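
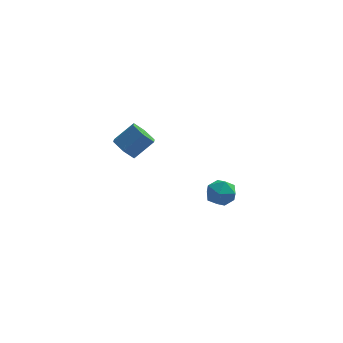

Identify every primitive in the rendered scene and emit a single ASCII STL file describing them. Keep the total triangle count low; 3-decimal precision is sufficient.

solid 
facet normal -0.716 -0.274 -0.642
outer loop
vertex 0.351 -0.6 0.603
vertex -0.042 -0.682 1.076
vertex -0.003 -0.13 0.797
endloop
endfacet
facet normal 0.402 0.591 -0.699
outer loop
vertex 0.351 -0.6 0.603
vertex -0.003 -0.13 0.797
vertex 1.095 -0.315 1.272
endloop
endfacet
facet normal 0.402 0.591 -0.699
outer loop
vertex 1.095 -0.315 1.272
vertex -0.003 -0.13 0.797
vertex 0.741 0.155 1.466
endloop
endfacet
facet normal 0.715 0.273 0.643
outer loop
vertex 1.095 -0.315 1.272
vertex 0.741 0.155 1.466
vertex 0.702 -0.398 1.744
endloop
endfacet
facet normal -0.715 -0.274 -0.643
outer loop
vertex -0.003 -0.13 0.797
vertex -0.042 -0.682 1.076
vertex -0.396 -0.212 1.269
endloop
endfacet
facet normal -0.294 0.953 -0.079
outer loop
vertex -0.003 -0.13 0.797
vertex -0.396 -0.212 1.269
vertex 0.741 0.155 1.466
endloop
endfacet
facet normal -0.294 0.953 -0.079
outer loop
vertex 0.741 0.155 1.466
vertex -0.396 -0.212 1.269
vertex 0.348 0.073 1.938
endloop
endfacet
facet normal 0.715 0.273 0.643
outer loop
vertex 0.741 0.155 1.466
vertex 0.348 0.073 1.938
vertex 0.702 -0.398 1.744
endloop
endfacet
facet normal -0.715 -0.274 -0.643
outer loop
vertex -0.396 -0.212 1.269
vertex -0.042 -0.682 1.076
vertex -0.435 -0.765 1.548
endloop
endfacet
facet normal -0.696 0.362 0.620
outer loop
vertex -0.396 -0.212 1.269
vertex -0.435 -0.765 1.548
vertex 0.348 0.073 1.938
endloop
endfacet
facet normal -0.696 0.362 0.620
outer loop
vertex 0.348 0.073 1.938
vertex -0.435 -0.765 1.548
vertex 0.309 -0.48 2.217
endloop
endfacet
facet normal 0.716 0.274 0.642
outer loop
vertex 0.348 0.073 1.938
vertex 0.309 -0.48 2.217
vertex 0.702 -0.398 1.744
endloop
endfacet
facet normal -0.715 -0.273 -0.643
outer loop
vertex -0.435 -0.765 1.548
vertex -0.042 -0.682 1.076
vertex -0.081 -1.235 1.354
endloop
endfacet
facet normal -0.402 -0.591 0.699
outer loop
vertex -0.435 -0.765 1.548
vertex -0.081 -1.235 1.354
vertex 0.309 -0.48 2.217
endloop
endfacet
facet normal -0.402 -0.591 0.699
outer loop
vertex 0.309 -0.48 2.217
vertex -0.081 -1.235 1.354
vertex 0.663 -0.95 2.023
endloop
endfacet
facet normal 0.716 0.274 0.642
outer loop
vertex 0.309 -0.48 2.217
vertex 0.663 -0.95 2.023
vertex 0.702 -0.398 1.744
endloop
endfacet
facet normal -0.715 -0.273 -0.643
outer loop
vertex -0.081 -1.235 1.354
vertex -0.042 -0.682 1.076
vertex 0.312 -1.153 0.882
endloop
endfacet
facet normal 0.294 -0.953 0.079
outer loop
vertex -0.081 -1.235 1.354
vertex 0.312 -1.153 0.882
vertex 0.663 -0.95 2.023
endloop
endfacet
facet normal 0.294 -0.953 0.079
outer loop
vertex 0.663 -0.95 2.023
vertex 0.312 -1.153 0.882
vertex 1.056 -0.868 1.551
endloop
endfacet
facet normal 0.715 0.274 0.643
outer loop
vertex 0.663 -0.95 2.023
vertex 1.056 -0.868 1.551
vertex 0.702 -0.398 1.744
endloop
endfacet
facet normal -0.716 -0.274 -0.642
outer loop
vertex 0.312 -1.153 0.882
vertex -0.042 -0.682 1.076
vertex 0.351 -0.6 0.603
endloop
endfacet
facet normal 0.696 -0.362 -0.620
outer loop
vertex 0.312 -1.153 0.882
vertex 0.351 -0.6 0.603
vertex 1.056 -0.868 1.551
endloop
endfacet
facet normal 0.696 -0.362 -0.620
outer loop
vertex 1.056 -0.868 1.551
vertex 0.351 -0.6 0.603
vertex 1.095 -0.315 1.272
endloop
endfacet
facet normal 0.715 0.274 0.643
outer loop
vertex 1.056 -0.868 1.551
vertex 1.095 -0.315 1.272
vertex 0.702 -0.398 1.744
endloop
endfacet
facet normal -0.286 0.410 0.866
outer loop
vertex 3.665 2.289 -3.185
vertex 3.245 1.736 -3.062
vertex 3.913 1.728 -2.838
endloop
endfacet
facet normal 0.381 0.602 0.701
outer loop
vertex 3.665 2.289 -3.185
vertex 3.913 1.728 -2.838
vertex 4.31 2.045 -3.326
endloop
endfacet
facet normal 0.366 0.928 0.067
outer loop
vertex 3.665 2.289 -3.185
vertex 4.31 2.045 -3.326
vertex 3.888 2.249 -3.852
endloop
endfacet
facet normal -0.312 0.937 -0.160
outer loop
vertex 3.665 2.289 -3.185
vertex 3.888 2.249 -3.852
vertex 3.23 2.058 -3.689
endloop
endfacet
facet normal -0.714 0.616 0.333
outer loop
vertex 3.665 2.289 -3.185
vertex 3.23 2.058 -3.689
vertex 3.245 1.736 -3.062
endloop
endfacet
facet normal 0.773 0.010 0.635
outer loop
vertex 4.31 2.045 -3.326
vertex 3.913 1.728 -2.838
vertex 4.29 1.342 -3.291
endloop
endfacet
facet normal -0.306 -0.304 0.902
outer loop
vertex 3.913 1.728 -2.838
vertex 3.245 1.736 -3.062
vertex 3.632 1.151 -3.128
endloop
endfacet
facet normal -0.999 0.030 0.039
outer loop
vertex 3.245 1.736 -3.062
vertex 3.23 2.058 -3.689
vertex 3.21 1.355 -3.654
endloop
endfacet
facet normal -0.348 0.551 -0.759
outer loop
vertex 3.23 2.058 -3.689
vertex 3.888 2.249 -3.852
vertex 3.607 1.672 -4.142
endloop
endfacet
facet normal 0.747 0.538 -0.391
outer loop
vertex 3.888 2.249 -3.852
vertex 4.31 2.045 -3.326
vertex 4.275 1.664 -3.918
endloop
endfacet
facet normal 0.312 -0.937 0.160
outer loop
vertex 3.855 1.111 -3.795
vertex 4.29 1.342 -3.291
vertex 3.632 1.151 -3.128
endloop
endfacet
facet normal -0.366 -0.928 -0.067
outer loop
vertex 3.855 1.111 -3.795
vertex 3.632 1.151 -3.128
vertex 3.21 1.355 -3.654
endloop
endfacet
facet normal -0.381 -0.602 -0.701
outer loop
vertex 3.855 1.111 -3.795
vertex 3.21 1.355 -3.654
vertex 3.607 1.672 -4.142
endloop
endfacet
facet normal 0.286 -0.410 -0.866
outer loop
vertex 3.855 1.111 -3.795
vertex 3.607 1.672 -4.142
vertex 4.275 1.664 -3.918
endloop
endfacet
facet normal 0.714 -0.616 -0.333
outer loop
vertex 3.855 1.111 -3.795
vertex 4.275 1.664 -3.918
vertex 4.29 1.342 -3.291
endloop
endfacet
facet normal 0.348 -0.551 0.759
outer loop
vertex 3.632 1.151 -3.128
vertex 4.29 1.342 -3.291
vertex 3.913 1.728 -2.838
endloop
endfacet
facet normal -0.747 -0.538 0.391
outer loop
vertex 3.21 1.355 -3.654
vertex 3.632 1.151 -3.128
vertex 3.245 1.736 -3.062
endloop
endfacet
facet normal -0.773 -0.010 -0.635
outer loop
vertex 3.607 1.672 -4.142
vertex 3.21 1.355 -3.654
vertex 3.23 2.058 -3.689
endloop
endfacet
facet normal 0.306 0.304 -0.902
outer loop
vertex 4.275 1.664 -3.918
vertex 3.607 1.672 -4.142
vertex 3.888 2.249 -3.852
endloop
endfacet
facet normal 0.999 -0.030 -0.039
outer loop
vertex 4.29 1.342 -3.291
vertex 4.275 1.664 -3.918
vertex 4.31 2.045 -3.326
endloop
endfacet

endsolid


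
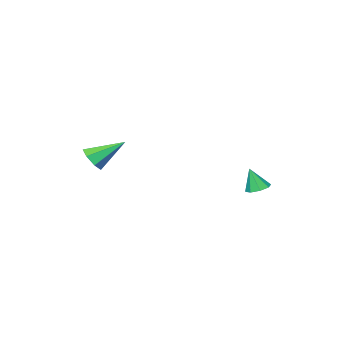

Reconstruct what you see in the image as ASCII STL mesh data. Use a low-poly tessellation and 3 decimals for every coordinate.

solid 
facet normal 0.687 -0.452 -0.569
outer loop
vertex 3.942 -3.721 2.945
vertex 3.353 -4.059 2.503
vertex 3.726 -3.349 2.389
endloop
endfacet
facet normal 0.382 0.830 0.407
outer loop
vertex 3.942 -3.721 2.945
vertex 3.726 -3.349 2.389
vertex 1.987 -3.161 3.637
endloop
endfacet
facet normal 0.686 -0.452 -0.570
outer loop
vertex 3.726 -3.349 2.389
vertex 3.353 -4.059 2.503
vertex 3.229 -3.511 1.919
endloop
endfacet
facet normal -0.076 0.965 -0.252
outer loop
vertex 3.726 -3.349 2.389
vertex 3.229 -3.511 1.919
vertex 1.987 -3.161 3.637
endloop
endfacet
facet normal 0.687 -0.452 -0.570
outer loop
vertex 3.229 -3.511 1.919
vertex 3.353 -4.059 2.503
vertex 2.826 -4.086 1.889
endloop
endfacet
facet normal -0.656 0.490 -0.574
outer loop
vertex 3.229 -3.511 1.919
vertex 2.826 -4.086 1.889
vertex 1.987 -3.161 3.637
endloop
endfacet
facet normal 0.687 -0.451 -0.570
outer loop
vertex 2.826 -4.086 1.889
vertex 3.353 -4.059 2.503
vertex 2.82 -4.641 2.321
endloop
endfacet
facet normal -0.919 -0.236 -0.316
outer loop
vertex 2.826 -4.086 1.889
vertex 2.82 -4.641 2.321
vertex 1.987 -3.161 3.637
endloop
endfacet
facet normal 0.687 -0.451 -0.570
outer loop
vertex 2.82 -4.641 2.321
vertex 3.353 -4.059 2.503
vertex 3.216 -4.757 2.89
endloop
endfacet
facet normal -0.668 -0.668 0.329
outer loop
vertex 2.82 -4.641 2.321
vertex 3.216 -4.757 2.89
vertex 1.987 -3.161 3.637
endloop
endfacet
facet normal 0.687 -0.451 -0.570
outer loop
vertex 3.216 -4.757 2.89
vertex 3.353 -4.059 2.503
vertex 3.715 -4.348 3.168
endloop
endfacet
facet normal -0.093 -0.480 0.872
outer loop
vertex 3.216 -4.757 2.89
vertex 3.715 -4.348 3.168
vertex 1.987 -3.161 3.637
endloop
endfacet
facet normal 0.687 -0.451 -0.570
outer loop
vertex 3.715 -4.348 3.168
vertex 3.353 -4.059 2.503
vertex 3.942 -3.721 2.945
endloop
endfacet
facet normal 0.375 0.187 0.908
outer loop
vertex 3.715 -4.348 3.168
vertex 3.942 -3.721 2.945
vertex 1.987 -3.161 3.637
endloop
endfacet
facet normal -0.199 0.272 -0.942
outer loop
vertex -3.197 -0.056 -0.084
vertex -3.768 0.267 0.13
vertex -3.108 0.449 0.043
endloop
endfacet
facet normal 0.960 -0.214 0.180
outer loop
vertex -3.197 -0.056 -0.084
vertex -3.108 0.449 0.043
vertex -3.492 -0.107 1.43
endloop
endfacet
facet normal -0.199 0.272 -0.941
outer loop
vertex -3.108 0.449 0.043
vertex -3.768 0.267 0.13
vertex -3.405 0.847 0.221
endloop
endfacet
facet normal 0.812 0.428 0.397
outer loop
vertex -3.108 0.449 0.043
vertex -3.405 0.847 0.221
vertex -3.492 -0.107 1.43
endloop
endfacet
facet normal -0.199 0.272 -0.941
outer loop
vertex -3.405 0.847 0.221
vertex -3.768 0.267 0.13
vertex -3.915 0.906 0.346
endloop
endfacet
facet normal 0.237 0.754 0.612
outer loop
vertex -3.405 0.847 0.221
vertex -3.915 0.906 0.346
vertex -3.492 -0.107 1.43
endloop
endfacet
facet normal -0.200 0.272 -0.941
outer loop
vertex -3.915 0.906 0.346
vertex -3.768 0.267 0.13
vertex -4.338 0.591 0.345
endloop
endfacet
facet normal -0.427 0.571 0.701
outer loop
vertex -3.915 0.906 0.346
vertex -4.338 0.591 0.345
vertex -3.492 -0.107 1.43
endloop
endfacet
facet normal -0.200 0.272 -0.941
outer loop
vertex -4.338 0.591 0.345
vertex -3.768 0.267 0.13
vertex -4.428 0.086 0.218
endloop
endfacet
facet normal -0.792 -0.012 0.610
outer loop
vertex -4.338 0.591 0.345
vertex -4.428 0.086 0.218
vertex -3.492 -0.107 1.43
endloop
endfacet
facet normal -0.200 0.271 -0.942
outer loop
vertex -4.428 0.086 0.218
vertex -3.768 0.267 0.13
vertex -4.131 -0.313 0.04
endloop
endfacet
facet normal -0.645 -0.655 0.393
outer loop
vertex -4.428 0.086 0.218
vertex -4.131 -0.313 0.04
vertex -3.492 -0.107 1.43
endloop
endfacet
facet normal -0.199 0.271 -0.942
outer loop
vertex -4.131 -0.313 0.04
vertex -3.768 0.267 0.13
vertex -3.621 -0.372 -0.085
endloop
endfacet
facet normal -0.070 -0.982 0.178
outer loop
vertex -4.131 -0.313 0.04
vertex -3.621 -0.372 -0.085
vertex -3.492 -0.107 1.43
endloop
endfacet
facet normal -0.200 0.271 -0.942
outer loop
vertex -3.621 -0.372 -0.085
vertex -3.768 0.267 0.13
vertex -3.197 -0.056 -0.084
endloop
endfacet
facet normal 0.595 -0.799 0.089
outer loop
vertex -3.621 -0.372 -0.085
vertex -3.197 -0.056 -0.084
vertex -3.492 -0.107 1.43
endloop
endfacet

endsolid


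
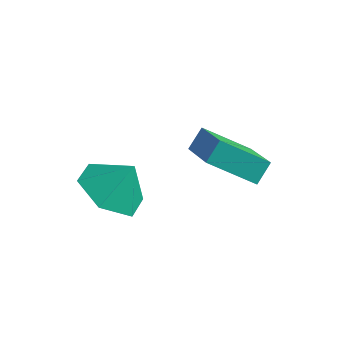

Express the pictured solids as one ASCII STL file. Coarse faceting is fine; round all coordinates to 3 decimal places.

solid 
facet normal -0.422 -0.368 -0.828
outer loop
vertex 0.802 -0.361 -1.887
vertex -0.177 0.015 -1.555
vertex 0.476 0.651 -2.171
endloop
endfacet
facet normal 0.935 0.334 0.118
outer loop
vertex 0.802 -0.361 -1.887
vertex 0.476 0.651 -2.171
vertex 0.337 0.465 -0.545
endloop
endfacet
facet normal -0.422 -0.368 -0.828
outer loop
vertex 0.476 0.651 -2.171
vertex -0.177 0.015 -1.555
vertex -0.503 1.027 -1.839
endloop
endfacet
facet normal 0.395 0.908 0.138
outer loop
vertex 0.476 0.651 -2.171
vertex -0.503 1.027 -1.839
vertex 0.337 0.465 -0.545
endloop
endfacet
facet normal -0.422 -0.368 -0.828
outer loop
vertex -0.503 1.027 -1.839
vertex -0.177 0.015 -1.555
vertex -1.156 0.392 -1.224
endloop
endfacet
facet normal -0.280 0.801 0.530
outer loop
vertex -0.503 1.027 -1.839
vertex -1.156 0.392 -1.224
vertex 0.337 0.465 -0.545
endloop
endfacet
facet normal -0.422 -0.368 -0.829
outer loop
vertex -1.156 0.392 -1.224
vertex -0.177 0.015 -1.555
vertex -0.831 -0.62 -0.94
endloop
endfacet
facet normal -0.416 0.119 0.902
outer loop
vertex -1.156 0.392 -1.224
vertex -0.831 -0.62 -0.94
vertex 0.337 0.465 -0.545
endloop
endfacet
facet normal -0.422 -0.368 -0.829
outer loop
vertex -0.831 -0.62 -0.94
vertex -0.177 0.015 -1.555
vertex 0.148 -0.996 -1.271
endloop
endfacet
facet normal 0.124 -0.454 0.882
outer loop
vertex -0.831 -0.62 -0.94
vertex 0.148 -0.996 -1.271
vertex 0.337 0.465 -0.545
endloop
endfacet
facet normal -0.422 -0.368 -0.828
outer loop
vertex 0.148 -0.996 -1.271
vertex -0.177 0.015 -1.555
vertex 0.802 -0.361 -1.887
endloop
endfacet
facet normal 0.799 -0.347 0.491
outer loop
vertex 0.148 -0.996 -1.271
vertex 0.802 -0.361 -1.887
vertex 0.337 0.465 -0.545
endloop
endfacet
facet normal -0.648 0.558 -0.518
outer loop
vertex 0.848 2.399 -1.122
vertex 0.92 2.984 -0.582
vertex 2.096 3.045 -1.988
endloop
endfacet
facet normal -0.090 -0.732 -0.676
outer loop
vertex 3.36 1.956 -0.978
vertex 0.848 2.399 -1.122
vertex 2.096 3.045 -1.988
endloop
endfacet
facet normal -0.648 0.559 -0.518
outer loop
vertex 2.096 3.045 -1.988
vertex 0.92 2.984 -0.582
vertex 2.168 3.63 -1.447
endloop
endfacet
facet normal 0.756 0.392 -0.524
outer loop
vertex 2.168 3.63 -1.447
vertex 3.36 1.956 -0.978
vertex 2.096 3.045 -1.988
endloop
endfacet
facet normal -0.756 -0.391 0.525
outer loop
vertex 0.848 2.399 -1.122
vertex 2.184 1.895 0.428
vertex 0.92 2.984 -0.582
endloop
endfacet
facet normal -0.090 -0.731 -0.676
outer loop
vertex 2.112 1.31 -0.113
vertex 0.848 2.399 -1.122
vertex 3.36 1.956 -0.978
endloop
endfacet
facet normal -0.756 -0.392 0.524
outer loop
vertex 2.112 1.31 -0.113
vertex 2.184 1.895 0.428
vertex 0.848 2.399 -1.122
endloop
endfacet
facet normal 0.090 0.731 0.676
outer loop
vertex 0.92 2.984 -0.582
vertex 2.184 1.895 0.428
vertex 2.168 3.63 -1.447
endloop
endfacet
facet normal 0.756 0.391 -0.525
outer loop
vertex 3.432 2.541 -0.438
vertex 3.36 1.956 -0.978
vertex 2.168 3.63 -1.447
endloop
endfacet
facet normal 0.090 0.731 0.676
outer loop
vertex 2.168 3.63 -1.447
vertex 2.184 1.895 0.428
vertex 3.432 2.541 -0.438
endloop
endfacet
facet normal 0.648 -0.558 0.518
outer loop
vertex 3.432 2.541 -0.438
vertex 2.112 1.31 -0.113
vertex 3.36 1.956 -0.978
endloop
endfacet
facet normal 0.648 -0.558 0.518
outer loop
vertex 2.184 1.895 0.428
vertex 2.112 1.31 -0.113
vertex 3.432 2.541 -0.438
endloop
endfacet

endsolid


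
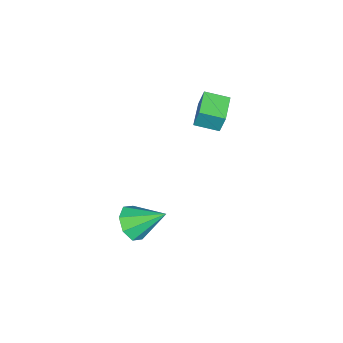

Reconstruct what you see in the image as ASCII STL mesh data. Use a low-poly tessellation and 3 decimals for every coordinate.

solid 
facet normal 0.164 -0.787 -0.595
outer loop
vertex 4.048 -2.727 -4.404
vertex 3.116 -3.166 -4.08
vertex 3.41 -2.501 -4.878
endloop
endfacet
facet normal 0.488 0.833 -0.260
outer loop
vertex 4.048 -2.727 -4.404
vertex 3.41 -2.501 -4.878
vertex 2.764 -1.474 -2.8
endloop
endfacet
facet normal 0.163 -0.787 -0.595
outer loop
vertex 3.41 -2.501 -4.878
vertex 3.116 -3.166 -4.08
vertex 2.599 -2.664 -4.885
endloop
endfacet
facet normal -0.169 0.862 -0.478
outer loop
vertex 3.41 -2.501 -4.878
vertex 2.599 -2.664 -4.885
vertex 2.764 -1.474 -2.8
endloop
endfacet
facet normal 0.163 -0.787 -0.595
outer loop
vertex 2.599 -2.664 -4.885
vertex 3.116 -3.166 -4.08
vertex 2.091 -3.121 -4.42
endloop
endfacet
facet normal -0.769 0.580 -0.270
outer loop
vertex 2.599 -2.664 -4.885
vertex 2.091 -3.121 -4.42
vertex 2.764 -1.474 -2.8
endloop
endfacet
facet normal 0.163 -0.787 -0.595
outer loop
vertex 2.091 -3.121 -4.42
vertex 3.116 -3.166 -4.08
vertex 2.184 -3.605 -3.755
endloop
endfacet
facet normal -0.958 0.151 0.244
outer loop
vertex 2.091 -3.121 -4.42
vertex 2.184 -3.605 -3.755
vertex 2.764 -1.474 -2.8
endloop
endfacet
facet normal 0.163 -0.787 -0.595
outer loop
vertex 2.184 -3.605 -3.755
vertex 3.116 -3.166 -4.08
vertex 2.822 -3.831 -3.281
endloop
endfacet
facet normal -0.626 -0.171 0.761
outer loop
vertex 2.184 -3.605 -3.755
vertex 2.822 -3.831 -3.281
vertex 2.764 -1.474 -2.8
endloop
endfacet
facet normal 0.163 -0.787 -0.595
outer loop
vertex 2.822 -3.831 -3.281
vertex 3.116 -3.166 -4.08
vertex 3.632 -3.668 -3.275
endloop
endfacet
facet normal 0.033 -0.199 0.979
outer loop
vertex 2.822 -3.831 -3.281
vertex 3.632 -3.668 -3.275
vertex 2.764 -1.474 -2.8
endloop
endfacet
facet normal 0.164 -0.786 -0.596
outer loop
vertex 3.632 -3.668 -3.275
vertex 3.116 -3.166 -4.08
vertex 4.14 -3.21 -3.74
endloop
endfacet
facet normal 0.631 0.083 0.771
outer loop
vertex 3.632 -3.668 -3.275
vertex 4.14 -3.21 -3.74
vertex 2.764 -1.474 -2.8
endloop
endfacet
facet normal 0.164 -0.787 -0.595
outer loop
vertex 4.14 -3.21 -3.74
vertex 3.116 -3.166 -4.08
vertex 4.048 -2.727 -4.404
endloop
endfacet
facet normal 0.820 0.511 0.258
outer loop
vertex 4.14 -3.21 -3.74
vertex 4.048 -2.727 -4.404
vertex 2.764 -1.474 -2.8
endloop
endfacet
facet normal -0.956 -0.261 0.134
outer loop
vertex -3.883 -2.437 0.814
vertex -4.284 -1.138 0.478
vertex -3.966 -2.799 -0.484
endloop
endfacet
facet normal 0.286 -0.927 0.240
outer loop
vertex -2.436 -2.382 -0.698
vertex -3.883 -2.437 0.814
vertex -3.966 -2.799 -0.484
endloop
endfacet
facet normal -0.956 -0.261 0.134
outer loop
vertex -3.966 -2.799 -0.484
vertex -4.284 -1.138 0.478
vertex -4.367 -1.5 -0.82
endloop
endfacet
facet normal -0.062 -0.268 -0.962
outer loop
vertex -4.367 -1.5 -0.82
vertex -2.436 -2.382 -0.698
vertex -3.966 -2.799 -0.484
endloop
endfacet
facet normal 0.062 0.268 0.962
outer loop
vertex -3.883 -2.437 0.814
vertex -2.754 -0.721 0.264
vertex -4.284 -1.138 0.478
endloop
endfacet
facet normal 0.286 -0.927 0.240
outer loop
vertex -2.353 -2.02 0.6
vertex -3.883 -2.437 0.814
vertex -2.436 -2.382 -0.698
endloop
endfacet
facet normal 0.062 0.268 0.962
outer loop
vertex -2.353 -2.02 0.6
vertex -2.754 -0.721 0.264
vertex -3.883 -2.437 0.814
endloop
endfacet
facet normal -0.286 0.927 -0.240
outer loop
vertex -4.284 -1.138 0.478
vertex -2.754 -0.721 0.264
vertex -4.367 -1.5 -0.82
endloop
endfacet
facet normal -0.062 -0.268 -0.962
outer loop
vertex -2.837 -1.083 -1.034
vertex -2.436 -2.382 -0.698
vertex -4.367 -1.5 -0.82
endloop
endfacet
facet normal -0.286 0.927 -0.240
outer loop
vertex -4.367 -1.5 -0.82
vertex -2.754 -0.721 0.264
vertex -2.837 -1.083 -1.034
endloop
endfacet
facet normal 0.956 0.261 -0.134
outer loop
vertex -2.837 -1.083 -1.034
vertex -2.353 -2.02 0.6
vertex -2.436 -2.382 -0.698
endloop
endfacet
facet normal 0.956 0.261 -0.134
outer loop
vertex -2.754 -0.721 0.264
vertex -2.353 -2.02 0.6
vertex -2.837 -1.083 -1.034
endloop
endfacet

endsolid


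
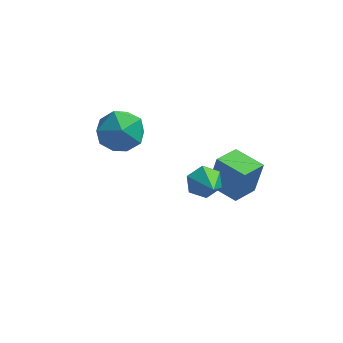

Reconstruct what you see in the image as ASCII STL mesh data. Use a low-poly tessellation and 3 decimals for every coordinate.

solid 
facet normal -0.370 0.785 -0.497
outer loop
vertex 2.197 1.781 1.505
vertex 1.621 1.292 1.162
vertex 1.466 1.675 1.882
endloop
endfacet
facet normal 0.421 0.223 0.879
outer loop
vertex 2.197 1.781 1.505
vertex 1.466 1.675 1.882
vertex 2.199 0.068 1.938
endloop
endfacet
facet normal -0.370 0.785 -0.497
outer loop
vertex 1.466 1.675 1.882
vertex 1.621 1.292 1.162
vertex 0.889 1.186 1.539
endloop
endfacet
facet normal -0.406 -0.154 0.901
outer loop
vertex 1.466 1.675 1.882
vertex 0.889 1.186 1.539
vertex 2.199 0.068 1.938
endloop
endfacet
facet normal -0.370 0.785 -0.498
outer loop
vertex 0.889 1.186 1.539
vertex 1.621 1.292 1.162
vertex 1.045 0.803 0.819
endloop
endfacet
facet normal -0.671 -0.705 0.229
outer loop
vertex 0.889 1.186 1.539
vertex 1.045 0.803 0.819
vertex 2.199 0.068 1.938
endloop
endfacet
facet normal -0.370 0.785 -0.498
outer loop
vertex 1.045 0.803 0.819
vertex 1.621 1.292 1.162
vertex 1.777 0.909 0.442
endloop
endfacet
facet normal -0.111 -0.879 -0.463
outer loop
vertex 1.045 0.803 0.819
vertex 1.777 0.909 0.442
vertex 2.199 0.068 1.938
endloop
endfacet
facet normal -0.370 0.785 -0.498
outer loop
vertex 1.777 0.909 0.442
vertex 1.621 1.292 1.162
vertex 2.353 1.398 0.785
endloop
endfacet
facet normal 0.716 -0.503 -0.485
outer loop
vertex 1.777 0.909 0.442
vertex 2.353 1.398 0.785
vertex 2.199 0.068 1.938
endloop
endfacet
facet normal -0.370 0.785 -0.498
outer loop
vertex 2.353 1.398 0.785
vertex 1.621 1.292 1.162
vertex 2.197 1.781 1.505
endloop
endfacet
facet normal 0.981 0.048 0.187
outer loop
vertex 2.353 1.398 0.785
vertex 2.197 1.781 1.505
vertex 2.199 0.068 1.938
endloop
endfacet
facet normal -0.447 0.712 0.541
outer loop
vertex -2.275 4.356 2.478
vertex -3.374 3.812 2.286
vertex -2.688 3.495 3.27
endloop
endfacet
facet normal 0.221 0.601 0.768
outer loop
vertex -2.275 4.356 2.478
vertex -2.688 3.495 3.27
vertex -1.497 3.499 2.924
endloop
endfacet
facet normal 0.662 0.716 0.220
outer loop
vertex -2.275 4.356 2.478
vertex -1.497 3.499 2.924
vertex -1.446 3.82 1.727
endloop
endfacet
facet normal 0.268 0.899 -0.346
outer loop
vertex -2.275 4.356 2.478
vertex -1.446 3.82 1.727
vertex -2.606 4.014 1.332
endloop
endfacet
facet normal -0.418 0.896 -0.147
outer loop
vertex -2.275 4.356 2.478
vertex -2.606 4.014 1.332
vertex -3.374 3.812 2.286
endloop
endfacet
facet normal 0.278 -0.085 0.957
outer loop
vertex -1.497 3.499 2.924
vertex -2.688 3.495 3.27
vertex -2.114 2.426 3.008
endloop
endfacet
facet normal -0.802 0.094 0.590
outer loop
vertex -2.688 3.495 3.27
vertex -3.374 3.812 2.286
vertex -3.274 2.62 2.613
endloop
endfacet
facet normal -0.755 0.393 -0.525
outer loop
vertex -3.374 3.812 2.286
vertex -2.606 4.014 1.332
vertex -3.223 2.941 1.416
endloop
endfacet
facet normal 0.355 0.398 -0.846
outer loop
vertex -2.606 4.014 1.332
vertex -1.446 3.82 1.727
vertex -2.032 2.945 1.07
endloop
endfacet
facet normal 0.992 0.102 0.070
outer loop
vertex -1.446 3.82 1.727
vertex -1.497 3.499 2.924
vertex -1.346 2.628 2.054
endloop
endfacet
facet normal -0.268 -0.899 0.346
outer loop
vertex -2.445 2.084 1.862
vertex -2.114 2.426 3.008
vertex -3.274 2.62 2.613
endloop
endfacet
facet normal -0.662 -0.716 -0.220
outer loop
vertex -2.445 2.084 1.862
vertex -3.274 2.62 2.613
vertex -3.223 2.941 1.416
endloop
endfacet
facet normal -0.221 -0.601 -0.768
outer loop
vertex -2.445 2.084 1.862
vertex -3.223 2.941 1.416
vertex -2.032 2.945 1.07
endloop
endfacet
facet normal 0.447 -0.712 -0.541
outer loop
vertex -2.445 2.084 1.862
vertex -2.032 2.945 1.07
vertex -1.346 2.628 2.054
endloop
endfacet
facet normal 0.418 -0.896 0.147
outer loop
vertex -2.445 2.084 1.862
vertex -1.346 2.628 2.054
vertex -2.114 2.426 3.008
endloop
endfacet
facet normal -0.355 -0.398 0.846
outer loop
vertex -3.274 2.62 2.613
vertex -2.114 2.426 3.008
vertex -2.688 3.495 3.27
endloop
endfacet
facet normal -0.992 -0.102 -0.070
outer loop
vertex -3.223 2.941 1.416
vertex -3.274 2.62 2.613
vertex -3.374 3.812 2.286
endloop
endfacet
facet normal -0.278 0.085 -0.957
outer loop
vertex -2.032 2.945 1.07
vertex -3.223 2.941 1.416
vertex -2.606 4.014 1.332
endloop
endfacet
facet normal 0.802 -0.094 -0.590
outer loop
vertex -1.346 2.628 2.054
vertex -2.032 2.945 1.07
vertex -1.446 3.82 1.727
endloop
endfacet
facet normal 0.755 -0.393 0.525
outer loop
vertex -2.114 2.426 3.008
vertex -1.346 2.628 2.054
vertex -1.497 3.499 2.924
endloop
endfacet
facet normal -0.859 0.503 0.090
outer loop
vertex 1.792 3.58 0.534
vertex 2.458 4.777 0.201
vertex 1.461 3.308 -1.1
endloop
endfacet
facet normal -0.472 -0.849 0.237
outer loop
vertex 2.802 2.523 -1.241
vertex 1.792 3.58 0.534
vertex 1.461 3.308 -1.1
endloop
endfacet
facet normal -0.859 0.504 0.090
outer loop
vertex 1.461 3.308 -1.1
vertex 2.458 4.777 0.201
vertex 2.128 4.505 -1.434
endloop
endfacet
facet normal -0.196 -0.161 -0.967
outer loop
vertex 2.128 4.505 -1.434
vertex 2.802 2.523 -1.241
vertex 1.461 3.308 -1.1
endloop
endfacet
facet normal 0.196 0.160 0.967
outer loop
vertex 1.792 3.58 0.534
vertex 3.799 3.992 0.06
vertex 2.458 4.777 0.201
endloop
endfacet
facet normal -0.473 -0.849 0.237
outer loop
vertex 3.132 2.795 0.394
vertex 1.792 3.58 0.534
vertex 2.802 2.523 -1.241
endloop
endfacet
facet normal 0.195 0.161 0.967
outer loop
vertex 3.132 2.795 0.394
vertex 3.799 3.992 0.06
vertex 1.792 3.58 0.534
endloop
endfacet
facet normal 0.472 0.849 -0.237
outer loop
vertex 2.458 4.777 0.201
vertex 3.799 3.992 0.06
vertex 2.128 4.505 -1.434
endloop
endfacet
facet normal -0.195 -0.161 -0.968
outer loop
vertex 3.468 3.72 -1.574
vertex 2.802 2.523 -1.241
vertex 2.128 4.505 -1.434
endloop
endfacet
facet normal 0.473 0.849 -0.237
outer loop
vertex 2.128 4.505 -1.434
vertex 3.799 3.992 0.06
vertex 3.468 3.72 -1.574
endloop
endfacet
facet normal 0.860 -0.503 -0.090
outer loop
vertex 3.468 3.72 -1.574
vertex 3.132 2.795 0.394
vertex 2.802 2.523 -1.241
endloop
endfacet
facet normal 0.859 -0.504 -0.090
outer loop
vertex 3.799 3.992 0.06
vertex 3.132 2.795 0.394
vertex 3.468 3.72 -1.574
endloop
endfacet

endsolid


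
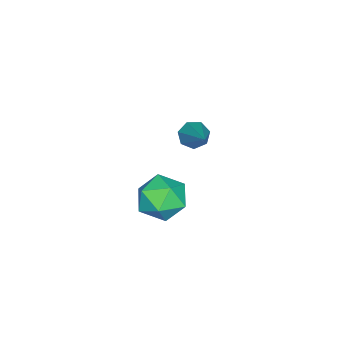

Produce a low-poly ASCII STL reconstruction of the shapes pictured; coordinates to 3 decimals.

solid 
facet normal 0.499 0.748 0.438
outer loop
vertex -0.951 -0.206 -0.603
vertex -0.889 -0.793 0.33
vertex -0.093 -0.879 -0.43
endloop
endfacet
facet normal 0.628 0.733 -0.263
outer loop
vertex -0.951 -0.206 -0.603
vertex -0.093 -0.879 -0.43
vertex -0.565 -0.832 -1.426
endloop
endfacet
facet normal 0.005 0.797 -0.604
outer loop
vertex -0.951 -0.206 -0.603
vertex -0.565 -0.832 -1.426
vertex -1.654 -0.717 -1.283
endloop
endfacet
facet normal -0.511 0.852 -0.112
outer loop
vertex -0.951 -0.206 -0.603
vertex -1.654 -0.717 -1.283
vertex -1.854 -0.694 -0.197
endloop
endfacet
facet normal -0.206 0.822 0.531
outer loop
vertex -0.951 -0.206 -0.603
vertex -1.854 -0.694 -0.197
vertex -0.889 -0.793 0.33
endloop
endfacet
facet normal 0.901 0.093 -0.423
outer loop
vertex -0.565 -0.832 -1.426
vertex -0.093 -0.879 -0.43
vertex -0.266 -1.806 -1.003
endloop
endfacet
facet normal 0.692 0.118 0.712
outer loop
vertex -0.093 -0.879 -0.43
vertex -0.889 -0.793 0.33
vertex -0.466 -1.783 0.083
endloop
endfacet
facet normal -0.447 0.237 0.863
outer loop
vertex -0.889 -0.793 0.33
vertex -1.854 -0.694 -0.197
vertex -1.555 -1.668 0.226
endloop
endfacet
facet normal -0.941 0.287 -0.179
outer loop
vertex -1.854 -0.694 -0.197
vertex -1.654 -0.717 -1.283
vertex -2.027 -1.621 -0.77
endloop
endfacet
facet normal -0.107 0.197 -0.974
outer loop
vertex -1.654 -0.717 -1.283
vertex -0.565 -0.832 -1.426
vertex -1.231 -1.707 -1.53
endloop
endfacet
facet normal 0.511 -0.852 0.112
outer loop
vertex -1.169 -2.294 -0.597
vertex -0.266 -1.806 -1.003
vertex -0.466 -1.783 0.083
endloop
endfacet
facet normal -0.005 -0.797 0.604
outer loop
vertex -1.169 -2.294 -0.597
vertex -0.466 -1.783 0.083
vertex -1.555 -1.668 0.226
endloop
endfacet
facet normal -0.628 -0.733 0.263
outer loop
vertex -1.169 -2.294 -0.597
vertex -1.555 -1.668 0.226
vertex -2.027 -1.621 -0.77
endloop
endfacet
facet normal -0.499 -0.748 -0.438
outer loop
vertex -1.169 -2.294 -0.597
vertex -2.027 -1.621 -0.77
vertex -1.231 -1.707 -1.53
endloop
endfacet
facet normal 0.206 -0.822 -0.531
outer loop
vertex -1.169 -2.294 -0.597
vertex -1.231 -1.707 -1.53
vertex -0.266 -1.806 -1.003
endloop
endfacet
facet normal 0.941 -0.287 0.179
outer loop
vertex -0.466 -1.783 0.083
vertex -0.266 -1.806 -1.003
vertex -0.093 -0.879 -0.43
endloop
endfacet
facet normal 0.107 -0.197 0.974
outer loop
vertex -1.555 -1.668 0.226
vertex -0.466 -1.783 0.083
vertex -0.889 -0.793 0.33
endloop
endfacet
facet normal -0.901 -0.093 0.423
outer loop
vertex -2.027 -1.621 -0.77
vertex -1.555 -1.668 0.226
vertex -1.854 -0.694 -0.197
endloop
endfacet
facet normal -0.692 -0.118 -0.712
outer loop
vertex -1.231 -1.707 -1.53
vertex -2.027 -1.621 -0.77
vertex -1.654 -0.717 -1.283
endloop
endfacet
facet normal 0.447 -0.237 -0.863
outer loop
vertex -0.266 -1.806 -1.003
vertex -1.231 -1.707 -1.53
vertex -0.565 -0.832 -1.426
endloop
endfacet
facet normal -0.627 -0.517 -0.583
outer loop
vertex -1.058 0.068 2.876
vertex -1.382 -0.093 3.367
vertex -1.452 0.396 3.009
endloop
endfacet
facet normal 0.379 0.701 -0.604
outer loop
vertex -1.058 0.068 2.876
vertex -1.452 0.396 3.009
vertex -0.038 1.013 4.613
endloop
endfacet
facet normal -0.627 -0.517 -0.583
outer loop
vertex -1.452 0.396 3.009
vertex -1.382 -0.093 3.367
vertex -1.793 0.355 3.412
endloop
endfacet
facet normal -0.269 0.954 -0.130
outer loop
vertex -1.452 0.396 3.009
vertex -1.793 0.355 3.412
vertex -0.038 1.013 4.613
endloop
endfacet
facet normal -0.627 -0.517 -0.582
outer loop
vertex -1.793 0.355 3.412
vertex -1.382 -0.093 3.367
vertex -1.824 -0.023 3.781
endloop
endfacet
facet normal -0.596 0.586 0.550
outer loop
vertex -1.793 0.355 3.412
vertex -1.824 -0.023 3.781
vertex -0.038 1.013 4.613
endloop
endfacet
facet normal -0.627 -0.518 -0.582
outer loop
vertex -1.824 -0.023 3.781
vertex -1.382 -0.093 3.367
vertex -1.522 -0.454 3.839
endloop
endfacet
facet normal -0.358 -0.126 0.925
outer loop
vertex -1.824 -0.023 3.781
vertex -1.522 -0.454 3.839
vertex -0.038 1.013 4.613
endloop
endfacet
facet normal -0.627 -0.518 -0.582
outer loop
vertex -1.522 -0.454 3.839
vertex -1.382 -0.093 3.367
vertex -1.114 -0.613 3.541
endloop
endfacet
facet normal 0.268 -0.648 0.713
outer loop
vertex -1.522 -0.454 3.839
vertex -1.114 -0.613 3.541
vertex -0.038 1.013 4.613
endloop
endfacet
facet normal -0.627 -0.518 -0.581
outer loop
vertex -1.114 -0.613 3.541
vertex -1.382 -0.093 3.367
vertex -0.908 -0.381 3.112
endloop
endfacet
facet normal 0.809 -0.583 0.073
outer loop
vertex -1.114 -0.613 3.541
vertex -0.908 -0.381 3.112
vertex -0.038 1.013 4.613
endloop
endfacet
facet normal -0.627 -0.516 -0.583
outer loop
vertex -0.908 -0.381 3.112
vertex -1.382 -0.093 3.367
vertex -1.058 0.068 2.876
endloop
endfacet
facet normal 0.858 0.017 -0.513
outer loop
vertex -0.908 -0.381 3.112
vertex -1.058 0.068 2.876
vertex -0.038 1.013 4.613
endloop
endfacet

endsolid


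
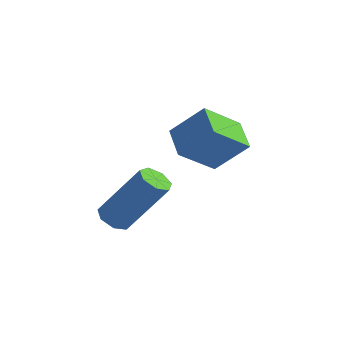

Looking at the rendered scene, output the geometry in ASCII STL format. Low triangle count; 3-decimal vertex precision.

solid 
facet normal -0.465 -0.353 -0.812
outer loop
vertex -3.527 0.195 -1.068
vertex -3.931 0.509 -0.973
vertex -3.506 0.604 -1.258
endloop
endfacet
facet normal 0.884 -0.234 -0.405
outer loop
vertex -3.527 0.195 -1.068
vertex -3.506 0.604 -1.258
vertex -2.605 0.897 0.538
endloop
endfacet
facet normal 0.884 -0.232 -0.406
outer loop
vertex -2.605 0.897 0.538
vertex -3.506 0.604 -1.258
vertex -2.585 1.305 0.348
endloop
endfacet
facet normal 0.466 0.355 0.811
outer loop
vertex -2.605 0.897 0.538
vertex -2.585 1.305 0.348
vertex -3.009 1.211 0.633
endloop
endfacet
facet normal -0.465 -0.355 -0.811
outer loop
vertex -3.506 0.604 -1.258
vertex -3.931 0.509 -0.973
vertex -3.805 0.941 -1.234
endloop
endfacet
facet normal 0.587 0.562 -0.582
outer loop
vertex -3.506 0.604 -1.258
vertex -3.805 0.941 -1.234
vertex -2.585 1.305 0.348
endloop
endfacet
facet normal 0.589 0.560 -0.583
outer loop
vertex -2.585 1.305 0.348
vertex -3.805 0.941 -1.234
vertex -2.883 1.643 0.372
endloop
endfacet
facet normal 0.467 0.354 0.811
outer loop
vertex -2.585 1.305 0.348
vertex -2.883 1.643 0.372
vertex -3.009 1.211 0.633
endloop
endfacet
facet normal -0.466 -0.354 -0.811
outer loop
vertex -3.805 0.941 -1.234
vertex -3.931 0.509 -0.973
vertex -4.199 0.953 -1.013
endloop
endfacet
facet normal -0.152 0.935 -0.321
outer loop
vertex -3.805 0.941 -1.234
vertex -4.199 0.953 -1.013
vertex -2.883 1.643 0.372
endloop
endfacet
facet normal -0.152 0.935 -0.321
outer loop
vertex -2.883 1.643 0.372
vertex -4.199 0.953 -1.013
vertex -3.277 1.655 0.593
endloop
endfacet
facet normal 0.466 0.354 0.811
outer loop
vertex -2.883 1.643 0.372
vertex -3.277 1.655 0.593
vertex -3.009 1.211 0.633
endloop
endfacet
facet normal -0.466 -0.354 -0.811
outer loop
vertex -4.199 0.953 -1.013
vertex -3.931 0.509 -0.973
vertex -4.391 0.631 -0.762
endloop
endfacet
facet normal -0.776 0.604 0.181
outer loop
vertex -4.199 0.953 -1.013
vertex -4.391 0.631 -0.762
vertex -3.277 1.655 0.593
endloop
endfacet
facet normal -0.776 0.603 0.182
outer loop
vertex -3.277 1.655 0.593
vertex -4.391 0.631 -0.762
vertex -3.469 1.332 0.844
endloop
endfacet
facet normal 0.465 0.354 0.811
outer loop
vertex -3.277 1.655 0.593
vertex -3.469 1.332 0.844
vertex -3.009 1.211 0.633
endloop
endfacet
facet normal -0.466 -0.355 -0.811
outer loop
vertex -4.391 0.631 -0.762
vertex -3.931 0.509 -0.973
vertex -4.236 0.217 -0.67
endloop
endfacet
facet normal -0.816 -0.184 0.548
outer loop
vertex -4.391 0.631 -0.762
vertex -4.236 0.217 -0.67
vertex -3.469 1.332 0.844
endloop
endfacet
facet normal -0.816 -0.184 0.548
outer loop
vertex -3.469 1.332 0.844
vertex -4.236 0.217 -0.67
vertex -3.314 0.918 0.936
endloop
endfacet
facet normal 0.465 0.354 0.811
outer loop
vertex -3.469 1.332 0.844
vertex -3.314 0.918 0.936
vertex -3.009 1.211 0.633
endloop
endfacet
facet normal -0.466 -0.354 -0.811
outer loop
vertex -4.236 0.217 -0.67
vertex -3.931 0.509 -0.973
vertex -3.852 0.023 -0.806
endloop
endfacet
facet normal -0.242 -0.831 0.501
outer loop
vertex -4.236 0.217 -0.67
vertex -3.852 0.023 -0.806
vertex -3.314 0.918 0.936
endloop
endfacet
facet normal -0.240 -0.831 0.501
outer loop
vertex -3.314 0.918 0.936
vertex -3.852 0.023 -0.806
vertex -2.93 0.725 0.8
endloop
endfacet
facet normal 0.465 0.354 0.811
outer loop
vertex -3.314 0.918 0.936
vertex -2.93 0.725 0.8
vertex -3.009 1.211 0.633
endloop
endfacet
facet normal -0.466 -0.354 -0.811
outer loop
vertex -3.852 0.023 -0.806
vertex -3.931 0.509 -0.973
vertex -3.527 0.195 -1.068
endloop
endfacet
facet normal 0.515 -0.854 0.078
outer loop
vertex -3.852 0.023 -0.806
vertex -3.527 0.195 -1.068
vertex -2.93 0.725 0.8
endloop
endfacet
facet normal 0.515 -0.854 0.078
outer loop
vertex -2.93 0.725 0.8
vertex -3.527 0.195 -1.068
vertex -2.605 0.897 0.538
endloop
endfacet
facet normal 0.466 0.354 0.811
outer loop
vertex -2.93 0.725 0.8
vertex -2.605 0.897 0.538
vertex -3.009 1.211 0.633
endloop
endfacet
facet normal -0.562 -0.436 -0.703
outer loop
vertex -3.408 2.304 1.056
vertex -4.31 2.752 1.499
vertex -3.248 3.46 0.212
endloop
endfacet
facet normal 0.820 -0.407 -0.402
outer loop
vertex -2.49 4.048 1.161
vertex -3.408 2.304 1.056
vertex -3.248 3.46 0.212
endloop
endfacet
facet normal -0.562 -0.436 -0.703
outer loop
vertex -3.248 3.46 0.212
vertex -4.31 2.752 1.499
vertex -4.15 3.908 0.655
endloop
endfacet
facet normal 0.111 0.803 -0.586
outer loop
vertex -4.15 3.908 0.655
vertex -2.49 4.048 1.161
vertex -3.248 3.46 0.212
endloop
endfacet
facet normal -0.111 -0.803 0.586
outer loop
vertex -3.408 2.304 1.056
vertex -3.552 3.34 2.448
vertex -4.31 2.752 1.499
endloop
endfacet
facet normal 0.820 -0.407 -0.402
outer loop
vertex -2.65 2.892 2.005
vertex -3.408 2.304 1.056
vertex -2.49 4.048 1.161
endloop
endfacet
facet normal -0.111 -0.803 0.586
outer loop
vertex -2.65 2.892 2.005
vertex -3.552 3.34 2.448
vertex -3.408 2.304 1.056
endloop
endfacet
facet normal -0.820 0.407 0.402
outer loop
vertex -4.31 2.752 1.499
vertex -3.552 3.34 2.448
vertex -4.15 3.908 0.655
endloop
endfacet
facet normal 0.111 0.803 -0.586
outer loop
vertex -3.392 4.496 1.604
vertex -2.49 4.048 1.161
vertex -4.15 3.908 0.655
endloop
endfacet
facet normal -0.820 0.407 0.402
outer loop
vertex -4.15 3.908 0.655
vertex -3.552 3.34 2.448
vertex -3.392 4.496 1.604
endloop
endfacet
facet normal 0.562 0.436 0.703
outer loop
vertex -3.392 4.496 1.604
vertex -2.65 2.892 2.005
vertex -2.49 4.048 1.161
endloop
endfacet
facet normal 0.562 0.436 0.703
outer loop
vertex -3.552 3.34 2.448
vertex -2.65 2.892 2.005
vertex -3.392 4.496 1.604
endloop
endfacet

endsolid


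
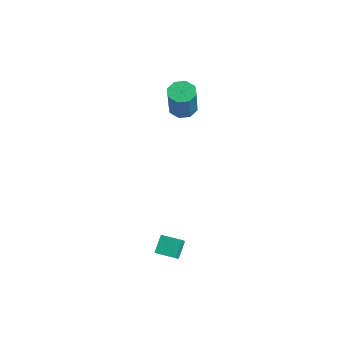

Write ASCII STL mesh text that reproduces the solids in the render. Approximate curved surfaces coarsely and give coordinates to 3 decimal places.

solid 
facet normal -0.361 0.290 -0.886
outer loop
vertex -1.715 2.717 0.861
vertex -2.094 3.225 1.182
vertex -1.442 3.185 0.903
endloop
endfacet
facet normal 0.786 -0.417 -0.457
outer loop
vertex -1.715 2.717 0.861
vertex -1.442 3.185 0.903
vertex -1.007 2.148 2.597
endloop
endfacet
facet normal 0.786 -0.417 -0.457
outer loop
vertex -1.007 2.148 2.597
vertex -1.442 3.185 0.903
vertex -0.734 2.616 2.64
endloop
endfacet
facet normal 0.360 -0.292 0.886
outer loop
vertex -1.007 2.148 2.597
vertex -0.734 2.616 2.64
vertex -1.386 2.655 2.918
endloop
endfacet
facet normal -0.362 0.289 -0.886
outer loop
vertex -1.442 3.185 0.903
vertex -2.094 3.225 1.182
vertex -1.552 3.676 1.108
endloop
endfacet
facet normal 0.910 0.316 -0.268
outer loop
vertex -1.442 3.185 0.903
vertex -1.552 3.676 1.108
vertex -0.734 2.616 2.64
endloop
endfacet
facet normal 0.911 0.314 -0.269
outer loop
vertex -0.734 2.616 2.64
vertex -1.552 3.676 1.108
vertex -0.843 3.107 2.845
endloop
endfacet
facet normal 0.361 -0.290 0.886
outer loop
vertex -0.734 2.616 2.64
vertex -0.843 3.107 2.845
vertex -1.386 2.655 2.918
endloop
endfacet
facet normal -0.362 0.290 -0.886
outer loop
vertex -1.552 3.676 1.108
vertex -2.094 3.225 1.182
vertex -1.979 3.903 1.357
endloop
endfacet
facet normal 0.503 0.861 0.077
outer loop
vertex -1.552 3.676 1.108
vertex -1.979 3.903 1.357
vertex -0.843 3.107 2.845
endloop
endfacet
facet normal 0.503 0.861 0.077
outer loop
vertex -0.843 3.107 2.845
vertex -1.979 3.903 1.357
vertex -1.27 3.334 3.093
endloop
endfacet
facet normal 0.361 -0.290 0.886
outer loop
vertex -0.843 3.107 2.845
vertex -1.27 3.334 3.093
vertex -1.386 2.655 2.918
endloop
endfacet
facet normal -0.362 0.290 -0.886
outer loop
vertex -1.979 3.903 1.357
vertex -2.094 3.225 1.182
vertex -2.473 3.732 1.503
endloop
endfacet
facet normal -0.201 0.904 0.378
outer loop
vertex -1.979 3.903 1.357
vertex -2.473 3.732 1.503
vertex -1.27 3.334 3.093
endloop
endfacet
facet normal -0.201 0.904 0.378
outer loop
vertex -1.27 3.334 3.093
vertex -2.473 3.732 1.503
vertex -1.765 3.163 3.239
endloop
endfacet
facet normal 0.362 -0.290 0.886
outer loop
vertex -1.27 3.334 3.093
vertex -1.765 3.163 3.239
vertex -1.386 2.655 2.918
endloop
endfacet
facet normal -0.360 0.292 -0.886
outer loop
vertex -2.473 3.732 1.503
vertex -2.094 3.225 1.182
vertex -2.746 3.264 1.46
endloop
endfacet
facet normal -0.786 0.416 0.457
outer loop
vertex -2.473 3.732 1.503
vertex -2.746 3.264 1.46
vertex -1.765 3.163 3.239
endloop
endfacet
facet normal -0.786 0.417 0.457
outer loop
vertex -1.765 3.163 3.239
vertex -2.746 3.264 1.46
vertex -2.038 2.695 3.197
endloop
endfacet
facet normal 0.361 -0.290 0.886
outer loop
vertex -1.765 3.163 3.239
vertex -2.038 2.695 3.197
vertex -1.386 2.655 2.918
endloop
endfacet
facet normal -0.361 0.290 -0.886
outer loop
vertex -2.746 3.264 1.46
vertex -2.094 3.225 1.182
vertex -2.637 2.773 1.255
endloop
endfacet
facet normal -0.911 -0.314 0.268
outer loop
vertex -2.746 3.264 1.46
vertex -2.637 2.773 1.255
vertex -2.038 2.695 3.197
endloop
endfacet
facet normal -0.910 -0.316 0.268
outer loop
vertex -2.038 2.695 3.197
vertex -2.637 2.773 1.255
vertex -1.928 2.204 2.992
endloop
endfacet
facet normal 0.362 -0.289 0.886
outer loop
vertex -2.038 2.695 3.197
vertex -1.928 2.204 2.992
vertex -1.386 2.655 2.918
endloop
endfacet
facet normal -0.361 0.290 -0.886
outer loop
vertex -2.637 2.773 1.255
vertex -2.094 3.225 1.182
vertex -2.21 2.546 1.007
endloop
endfacet
facet normal -0.503 -0.861 -0.077
outer loop
vertex -2.637 2.773 1.255
vertex -2.21 2.546 1.007
vertex -1.928 2.204 2.992
endloop
endfacet
facet normal -0.503 -0.861 -0.077
outer loop
vertex -1.928 2.204 2.992
vertex -2.21 2.546 1.007
vertex -1.501 1.977 2.743
endloop
endfacet
facet normal 0.362 -0.290 0.886
outer loop
vertex -1.928 2.204 2.992
vertex -1.501 1.977 2.743
vertex -1.386 2.655 2.918
endloop
endfacet
facet normal -0.362 0.290 -0.886
outer loop
vertex -2.21 2.546 1.007
vertex -2.094 3.225 1.182
vertex -1.715 2.717 0.861
endloop
endfacet
facet normal 0.201 -0.904 -0.378
outer loop
vertex -2.21 2.546 1.007
vertex -1.715 2.717 0.861
vertex -1.501 1.977 2.743
endloop
endfacet
facet normal 0.201 -0.904 -0.378
outer loop
vertex -1.501 1.977 2.743
vertex -1.715 2.717 0.861
vertex -1.007 2.148 2.597
endloop
endfacet
facet normal 0.362 -0.290 0.886
outer loop
vertex -1.501 1.977 2.743
vertex -1.007 2.148 2.597
vertex -1.386 2.655 2.918
endloop
endfacet
facet normal -0.351 0.599 0.720
outer loop
vertex 2.436 -1.163 -3.047
vertex 3.23 -0.566 -3.157
vertex 2.019 -0.715 -3.623
endloop
endfacet
facet normal -0.794 -0.598 0.110
outer loop
vertex 2.37 -1.314 -4.343
vertex 2.436 -1.163 -3.047
vertex 2.019 -0.715 -3.623
endloop
endfacet
facet normal -0.351 0.599 0.719
outer loop
vertex 2.019 -0.715 -3.623
vertex 3.23 -0.566 -3.157
vertex 2.814 -0.118 -3.733
endloop
endfacet
facet normal -0.495 0.534 -0.685
outer loop
vertex 2.814 -0.118 -3.733
vertex 2.37 -1.314 -4.343
vertex 2.019 -0.715 -3.623
endloop
endfacet
facet normal 0.496 -0.533 0.685
outer loop
vertex 2.436 -1.163 -3.047
vertex 3.581 -1.165 -3.877
vertex 3.23 -0.566 -3.157
endloop
endfacet
facet normal -0.795 -0.597 0.110
outer loop
vertex 2.786 -1.762 -3.767
vertex 2.436 -1.163 -3.047
vertex 2.37 -1.314 -4.343
endloop
endfacet
facet normal 0.496 -0.534 0.685
outer loop
vertex 2.786 -1.762 -3.767
vertex 3.581 -1.165 -3.877
vertex 2.436 -1.163 -3.047
endloop
endfacet
facet normal 0.795 0.597 -0.109
outer loop
vertex 3.23 -0.566 -3.157
vertex 3.581 -1.165 -3.877
vertex 2.814 -0.118 -3.733
endloop
endfacet
facet normal -0.496 0.534 -0.685
outer loop
vertex 3.164 -0.717 -4.453
vertex 2.37 -1.314 -4.343
vertex 2.814 -0.118 -3.733
endloop
endfacet
facet normal 0.794 0.597 -0.111
outer loop
vertex 2.814 -0.118 -3.733
vertex 3.581 -1.165 -3.877
vertex 3.164 -0.717 -4.453
endloop
endfacet
facet normal 0.351 -0.599 -0.720
outer loop
vertex 3.164 -0.717 -4.453
vertex 2.786 -1.762 -3.767
vertex 2.37 -1.314 -4.343
endloop
endfacet
facet normal 0.350 -0.599 -0.720
outer loop
vertex 3.581 -1.165 -3.877
vertex 2.786 -1.762 -3.767
vertex 3.164 -0.717 -4.453
endloop
endfacet

endsolid


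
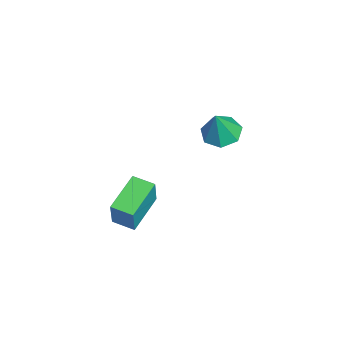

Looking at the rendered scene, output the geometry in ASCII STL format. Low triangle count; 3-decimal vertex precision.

solid 
facet normal -0.846 0.454 0.280
outer loop
vertex -1.514 -1.34 -1.636
vertex -1.038 -0.379 -1.757
vertex -1.965 -1.297 -3.066
endloop
endfacet
facet normal -0.441 -0.890 0.112
outer loop
vertex -0.282 -2.201 -3.623
vertex -1.514 -1.34 -1.636
vertex -1.965 -1.297 -3.066
endloop
endfacet
facet normal -0.845 0.455 0.280
outer loop
vertex -1.965 -1.297 -3.066
vertex -1.038 -0.379 -1.757
vertex -1.488 -0.336 -3.187
endloop
endfacet
facet normal -0.300 0.029 -0.953
outer loop
vertex -1.488 -0.336 -3.187
vertex -0.282 -2.201 -3.623
vertex -1.965 -1.297 -3.066
endloop
endfacet
facet normal 0.300 -0.029 0.953
outer loop
vertex -1.514 -1.34 -1.636
vertex 0.645 -1.283 -2.314
vertex -1.038 -0.379 -1.757
endloop
endfacet
facet normal -0.441 -0.890 0.112
outer loop
vertex 0.168 -2.244 -2.193
vertex -1.514 -1.34 -1.636
vertex -0.282 -2.201 -3.623
endloop
endfacet
facet normal 0.300 -0.029 0.953
outer loop
vertex 0.168 -2.244 -2.193
vertex 0.645 -1.283 -2.314
vertex -1.514 -1.34 -1.636
endloop
endfacet
facet normal 0.441 0.890 -0.112
outer loop
vertex -1.038 -0.379 -1.757
vertex 0.645 -1.283 -2.314
vertex -1.488 -0.336 -3.187
endloop
endfacet
facet normal -0.300 0.029 -0.953
outer loop
vertex 0.194 -1.24 -3.744
vertex -0.282 -2.201 -3.623
vertex -1.488 -0.336 -3.187
endloop
endfacet
facet normal 0.441 0.890 -0.112
outer loop
vertex -1.488 -0.336 -3.187
vertex 0.645 -1.283 -2.314
vertex 0.194 -1.24 -3.744
endloop
endfacet
facet normal 0.846 -0.454 -0.280
outer loop
vertex 0.194 -1.24 -3.744
vertex 0.168 -2.244 -2.193
vertex -0.282 -2.201 -3.623
endloop
endfacet
facet normal 0.845 -0.455 -0.280
outer loop
vertex 0.645 -1.283 -2.314
vertex 0.168 -2.244 -2.193
vertex 0.194 -1.24 -3.744
endloop
endfacet
facet normal -0.345 0.167 -0.923
outer loop
vertex -0.608 1.67 1.443
vertex -1.063 2.386 1.743
vertex -0.223 2.349 1.422
endloop
endfacet
facet normal 0.869 -0.491 0.067
outer loop
vertex -0.608 1.67 1.443
vertex -0.223 2.349 1.422
vertex -0.497 2.114 3.257
endloop
endfacet
facet normal -0.346 0.166 -0.924
outer loop
vertex -0.223 2.349 1.422
vertex -1.063 2.386 1.743
vertex -0.471 3.056 1.642
endloop
endfacet
facet normal 0.945 0.276 0.176
outer loop
vertex -0.223 2.349 1.422
vertex -0.471 3.056 1.642
vertex -0.497 2.114 3.257
endloop
endfacet
facet normal -0.345 0.166 -0.924
outer loop
vertex -0.471 3.056 1.642
vertex -1.063 2.386 1.743
vertex -1.165 3.259 1.938
endloop
endfacet
facet normal 0.425 0.779 0.461
outer loop
vertex -0.471 3.056 1.642
vertex -1.165 3.259 1.938
vertex -0.497 2.114 3.257
endloop
endfacet
facet normal -0.345 0.166 -0.924
outer loop
vertex -1.165 3.259 1.938
vertex -1.063 2.386 1.743
vertex -1.782 2.805 2.087
endloop
endfacet
facet normal -0.300 0.640 0.707
outer loop
vertex -1.165 3.259 1.938
vertex -1.782 2.805 2.087
vertex -0.497 2.114 3.257
endloop
endfacet
facet normal -0.345 0.166 -0.924
outer loop
vertex -1.782 2.805 2.087
vertex -1.063 2.386 1.743
vertex -1.858 2.035 1.977
endloop
endfacet
facet normal -0.684 -0.037 0.729
outer loop
vertex -1.782 2.805 2.087
vertex -1.858 2.035 1.977
vertex -0.497 2.114 3.257
endloop
endfacet
facet normal -0.345 0.166 -0.924
outer loop
vertex -1.858 2.035 1.977
vertex -1.063 2.386 1.743
vertex -1.336 1.53 1.691
endloop
endfacet
facet normal -0.437 -0.741 0.510
outer loop
vertex -1.858 2.035 1.977
vertex -1.336 1.53 1.691
vertex -0.497 2.114 3.257
endloop
endfacet
facet normal -0.347 0.167 -0.923
outer loop
vertex -1.336 1.53 1.691
vertex -1.063 2.386 1.743
vertex -0.608 1.67 1.443
endloop
endfacet
facet normal 0.255 -0.943 0.215
outer loop
vertex -1.336 1.53 1.691
vertex -0.608 1.67 1.443
vertex -0.497 2.114 3.257
endloop
endfacet

endsolid


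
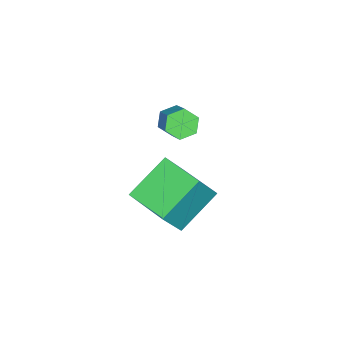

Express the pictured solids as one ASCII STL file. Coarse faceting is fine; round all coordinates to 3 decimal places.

solid 
facet normal -0.549 0.132 -0.825
outer loop
vertex 0.349 -0.045 -2.725
vertex 0.847 1.376 -2.829
vertex 1.67 -0.578 -3.689
endloop
endfacet
facet normal -0.330 -0.942 0.069
outer loop
vertex 2.493 -0.776 -2.451
vertex 0.349 -0.045 -2.725
vertex 1.67 -0.578 -3.689
endloop
endfacet
facet normal -0.549 0.132 -0.825
outer loop
vertex 1.67 -0.578 -3.689
vertex 0.847 1.376 -2.829
vertex 2.168 0.843 -3.793
endloop
endfacet
facet normal 0.768 -0.310 -0.560
outer loop
vertex 2.168 0.843 -3.793
vertex 2.493 -0.776 -2.451
vertex 1.67 -0.578 -3.689
endloop
endfacet
facet normal -0.768 0.310 0.560
outer loop
vertex 0.349 -0.045 -2.725
vertex 1.67 1.178 -1.591
vertex 0.847 1.376 -2.829
endloop
endfacet
facet normal -0.330 -0.942 0.069
outer loop
vertex 1.172 -0.243 -1.487
vertex 0.349 -0.045 -2.725
vertex 2.493 -0.776 -2.451
endloop
endfacet
facet normal -0.768 0.310 0.560
outer loop
vertex 1.172 -0.243 -1.487
vertex 1.67 1.178 -1.591
vertex 0.349 -0.045 -2.725
endloop
endfacet
facet normal 0.330 0.942 -0.069
outer loop
vertex 0.847 1.376 -2.829
vertex 1.67 1.178 -1.591
vertex 2.168 0.843 -3.793
endloop
endfacet
facet normal 0.768 -0.310 -0.560
outer loop
vertex 2.991 0.645 -2.555
vertex 2.493 -0.776 -2.451
vertex 2.168 0.843 -3.793
endloop
endfacet
facet normal 0.330 0.942 -0.069
outer loop
vertex 2.168 0.843 -3.793
vertex 1.67 1.178 -1.591
vertex 2.991 0.645 -2.555
endloop
endfacet
facet normal 0.549 -0.132 0.825
outer loop
vertex 2.991 0.645 -2.555
vertex 1.172 -0.243 -1.487
vertex 2.493 -0.776 -2.451
endloop
endfacet
facet normal 0.549 -0.132 0.825
outer loop
vertex 1.67 1.178 -1.591
vertex 1.172 -0.243 -1.487
vertex 2.991 0.645 -2.555
endloop
endfacet
facet normal -0.599 -0.578 -0.554
outer loop
vertex -1.283 -1.834 -2.682
vertex -1.737 -1.476 -2.564
vertex -1.397 -1.376 -3.036
endloop
endfacet
facet normal 0.777 -0.252 -0.576
outer loop
vertex -1.283 -1.834 -2.682
vertex -1.397 -1.376 -3.036
vertex -0.648 -1.221 -2.094
endloop
endfacet
facet normal 0.777 -0.251 -0.577
outer loop
vertex -0.648 -1.221 -2.094
vertex -1.397 -1.376 -3.036
vertex -0.763 -0.763 -2.448
endloop
endfacet
facet normal 0.598 0.579 0.555
outer loop
vertex -0.648 -1.221 -2.094
vertex -0.763 -0.763 -2.448
vertex -1.103 -0.864 -1.976
endloop
endfacet
facet normal -0.599 -0.578 -0.554
outer loop
vertex -1.397 -1.376 -3.036
vertex -1.737 -1.476 -2.564
vertex -1.852 -1.018 -2.918
endloop
endfacet
facet normal 0.221 0.547 -0.808
outer loop
vertex -1.397 -1.376 -3.036
vertex -1.852 -1.018 -2.918
vertex -0.763 -0.763 -2.448
endloop
endfacet
facet normal 0.220 0.547 -0.807
outer loop
vertex -0.763 -0.763 -2.448
vertex -1.852 -1.018 -2.918
vertex -1.217 -0.406 -2.33
endloop
endfacet
facet normal 0.599 0.578 0.555
outer loop
vertex -0.763 -0.763 -2.448
vertex -1.217 -0.406 -2.33
vertex -1.103 -0.864 -1.976
endloop
endfacet
facet normal -0.598 -0.579 -0.555
outer loop
vertex -1.852 -1.018 -2.918
vertex -1.737 -1.476 -2.564
vertex -2.192 -1.119 -2.446
endloop
endfacet
facet normal -0.556 0.798 -0.230
outer loop
vertex -1.852 -1.018 -2.918
vertex -2.192 -1.119 -2.446
vertex -1.217 -0.406 -2.33
endloop
endfacet
facet normal -0.556 0.798 -0.232
outer loop
vertex -1.217 -0.406 -2.33
vertex -2.192 -1.119 -2.446
vertex -1.557 -0.506 -1.858
endloop
endfacet
facet normal 0.599 0.578 0.554
outer loop
vertex -1.217 -0.406 -2.33
vertex -1.557 -0.506 -1.858
vertex -1.103 -0.864 -1.976
endloop
endfacet
facet normal -0.598 -0.579 -0.555
outer loop
vertex -2.192 -1.119 -2.446
vertex -1.737 -1.476 -2.564
vertex -2.077 -1.577 -2.092
endloop
endfacet
facet normal -0.777 0.251 0.577
outer loop
vertex -2.192 -1.119 -2.446
vertex -2.077 -1.577 -2.092
vertex -1.557 -0.506 -1.858
endloop
endfacet
facet normal -0.778 0.252 0.576
outer loop
vertex -1.557 -0.506 -1.858
vertex -2.077 -1.577 -2.092
vertex -1.443 -0.964 -1.504
endloop
endfacet
facet normal 0.599 0.578 0.554
outer loop
vertex -1.557 -0.506 -1.858
vertex -1.443 -0.964 -1.504
vertex -1.103 -0.864 -1.976
endloop
endfacet
facet normal -0.599 -0.578 -0.555
outer loop
vertex -2.077 -1.577 -2.092
vertex -1.737 -1.476 -2.564
vertex -1.623 -1.934 -2.21
endloop
endfacet
facet normal -0.220 -0.547 0.808
outer loop
vertex -2.077 -1.577 -2.092
vertex -1.623 -1.934 -2.21
vertex -1.443 -0.964 -1.504
endloop
endfacet
facet normal -0.221 -0.547 0.808
outer loop
vertex -1.443 -0.964 -1.504
vertex -1.623 -1.934 -2.21
vertex -0.988 -1.322 -1.622
endloop
endfacet
facet normal 0.599 0.578 0.554
outer loop
vertex -1.443 -0.964 -1.504
vertex -0.988 -1.322 -1.622
vertex -1.103 -0.864 -1.976
endloop
endfacet
facet normal -0.599 -0.578 -0.554
outer loop
vertex -1.623 -1.934 -2.21
vertex -1.737 -1.476 -2.564
vertex -1.283 -1.834 -2.682
endloop
endfacet
facet normal 0.556 -0.799 0.231
outer loop
vertex -1.623 -1.934 -2.21
vertex -1.283 -1.834 -2.682
vertex -0.988 -1.322 -1.622
endloop
endfacet
facet normal 0.557 -0.798 0.230
outer loop
vertex -0.988 -1.322 -1.622
vertex -1.283 -1.834 -2.682
vertex -0.648 -1.221 -2.094
endloop
endfacet
facet normal 0.598 0.579 0.555
outer loop
vertex -0.988 -1.322 -1.622
vertex -0.648 -1.221 -2.094
vertex -1.103 -0.864 -1.976
endloop
endfacet

endsolid


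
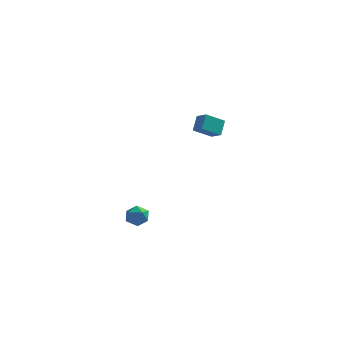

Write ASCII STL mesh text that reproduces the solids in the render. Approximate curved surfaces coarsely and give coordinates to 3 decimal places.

solid 
facet normal 0.173 0.748 0.640
outer loop
vertex 0.602 -2.672 -1.253
vertex 0.653 -3.115 -0.749
vertex 1.2 -2.941 -1.1
endloop
endfacet
facet normal 0.413 0.911 -0.013
outer loop
vertex 0.602 -2.672 -1.253
vertex 1.2 -2.941 -1.1
vertex 1.019 -2.868 -1.744
endloop
endfacet
facet normal -0.136 0.875 -0.464
outer loop
vertex 0.602 -2.672 -1.253
vertex 1.019 -2.868 -1.744
vertex 0.36 -2.995 -1.791
endloop
endfacet
facet normal -0.717 0.691 -0.092
outer loop
vertex 0.602 -2.672 -1.253
vertex 0.36 -2.995 -1.791
vertex 0.134 -3.148 -1.176
endloop
endfacet
facet normal -0.525 0.612 0.591
outer loop
vertex 0.602 -2.672 -1.253
vertex 0.134 -3.148 -1.176
vertex 0.653 -3.115 -0.749
endloop
endfacet
facet normal 0.888 0.412 -0.203
outer loop
vertex 1.019 -2.868 -1.744
vertex 1.2 -2.941 -1.1
vertex 1.326 -3.432 -1.544
endloop
endfacet
facet normal 0.500 0.149 0.853
outer loop
vertex 1.2 -2.941 -1.1
vertex 0.653 -3.115 -0.749
vertex 1.1 -3.585 -0.929
endloop
endfacet
facet normal -0.631 -0.070 0.773
outer loop
vertex 0.653 -3.115 -0.749
vertex 0.134 -3.148 -1.176
vertex 0.441 -3.712 -0.976
endloop
endfacet
facet normal -0.942 0.058 -0.332
outer loop
vertex 0.134 -3.148 -1.176
vertex 0.36 -2.995 -1.791
vertex 0.26 -3.639 -1.62
endloop
endfacet
facet normal -0.002 0.356 -0.934
outer loop
vertex 0.36 -2.995 -1.791
vertex 1.019 -2.868 -1.744
vertex 0.807 -3.465 -1.971
endloop
endfacet
facet normal 0.717 -0.691 0.092
outer loop
vertex 0.858 -3.908 -1.467
vertex 1.326 -3.432 -1.544
vertex 1.1 -3.585 -0.929
endloop
endfacet
facet normal 0.136 -0.875 0.464
outer loop
vertex 0.858 -3.908 -1.467
vertex 1.1 -3.585 -0.929
vertex 0.441 -3.712 -0.976
endloop
endfacet
facet normal -0.413 -0.911 0.013
outer loop
vertex 0.858 -3.908 -1.467
vertex 0.441 -3.712 -0.976
vertex 0.26 -3.639 -1.62
endloop
endfacet
facet normal -0.173 -0.748 -0.640
outer loop
vertex 0.858 -3.908 -1.467
vertex 0.26 -3.639 -1.62
vertex 0.807 -3.465 -1.971
endloop
endfacet
facet normal 0.525 -0.612 -0.591
outer loop
vertex 0.858 -3.908 -1.467
vertex 0.807 -3.465 -1.971
vertex 1.326 -3.432 -1.544
endloop
endfacet
facet normal 0.942 -0.058 0.332
outer loop
vertex 1.1 -3.585 -0.929
vertex 1.326 -3.432 -1.544
vertex 1.2 -2.941 -1.1
endloop
endfacet
facet normal 0.002 -0.356 0.934
outer loop
vertex 0.441 -3.712 -0.976
vertex 1.1 -3.585 -0.929
vertex 0.653 -3.115 -0.749
endloop
endfacet
facet normal -0.888 -0.412 0.203
outer loop
vertex 0.26 -3.639 -1.62
vertex 0.441 -3.712 -0.976
vertex 0.134 -3.148 -1.176
endloop
endfacet
facet normal -0.500 -0.149 -0.853
outer loop
vertex 0.807 -3.465 -1.971
vertex 0.26 -3.639 -1.62
vertex 0.36 -2.995 -1.791
endloop
endfacet
facet normal 0.631 0.070 -0.773
outer loop
vertex 1.326 -3.432 -1.544
vertex 0.807 -3.465 -1.971
vertex 1.019 -2.868 -1.744
endloop
endfacet
facet normal -0.668 -0.544 0.508
outer loop
vertex 2.276 3.456 3.069
vertex 1.658 3.873 2.703
vertex 2.26 2.777 2.32
endloop
endfacet
facet normal 0.744 -0.503 0.440
outer loop
vertex 3.082 3.447 1.697
vertex 2.276 3.456 3.069
vertex 2.26 2.777 2.32
endloop
endfacet
facet normal -0.669 -0.544 0.507
outer loop
vertex 2.26 2.777 2.32
vertex 1.658 3.873 2.703
vertex 1.643 3.195 1.955
endloop
endfacet
facet normal -0.016 -0.671 -0.742
outer loop
vertex 1.643 3.195 1.955
vertex 3.082 3.447 1.697
vertex 2.26 2.777 2.32
endloop
endfacet
facet normal 0.014 0.671 0.741
outer loop
vertex 2.276 3.456 3.069
vertex 2.48 4.543 2.08
vertex 1.658 3.873 2.703
endloop
endfacet
facet normal 0.744 -0.502 0.440
outer loop
vertex 3.097 4.125 2.445
vertex 2.276 3.456 3.069
vertex 3.082 3.447 1.697
endloop
endfacet
facet normal 0.016 0.671 0.741
outer loop
vertex 3.097 4.125 2.445
vertex 2.48 4.543 2.08
vertex 2.276 3.456 3.069
endloop
endfacet
facet normal -0.744 0.503 -0.441
outer loop
vertex 1.658 3.873 2.703
vertex 2.48 4.543 2.08
vertex 1.643 3.195 1.955
endloop
endfacet
facet normal -0.015 -0.672 -0.740
outer loop
vertex 2.464 3.864 1.331
vertex 3.082 3.447 1.697
vertex 1.643 3.195 1.955
endloop
endfacet
facet normal -0.744 0.503 -0.440
outer loop
vertex 1.643 3.195 1.955
vertex 2.48 4.543 2.08
vertex 2.464 3.864 1.331
endloop
endfacet
facet normal 0.668 0.545 -0.507
outer loop
vertex 2.464 3.864 1.331
vertex 3.097 4.125 2.445
vertex 3.082 3.447 1.697
endloop
endfacet
facet normal 0.669 0.544 -0.507
outer loop
vertex 2.48 4.543 2.08
vertex 3.097 4.125 2.445
vertex 2.464 3.864 1.331
endloop
endfacet

endsolid


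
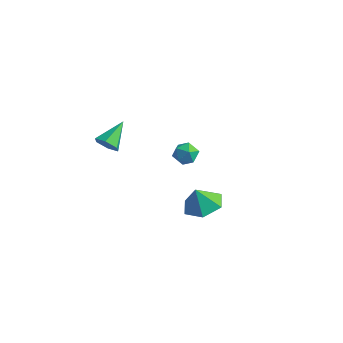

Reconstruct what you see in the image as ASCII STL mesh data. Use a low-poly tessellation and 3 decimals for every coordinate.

solid 
facet normal -0.475 0.717 0.510
outer loop
vertex -0.798 2.841 -3.155
vertex -1.308 2.374 -2.973
vertex -0.734 2.457 -2.555
endloop
endfacet
facet normal 0.230 0.831 0.507
outer loop
vertex -0.798 2.841 -3.155
vertex -0.734 2.457 -2.555
vertex -0.166 2.558 -2.978
endloop
endfacet
facet normal 0.442 0.880 -0.173
outer loop
vertex -0.798 2.841 -3.155
vertex -0.166 2.558 -2.978
vertex -0.389 2.537 -3.657
endloop
endfacet
facet normal -0.130 0.798 -0.589
outer loop
vertex -0.798 2.841 -3.155
vertex -0.389 2.537 -3.657
vertex -1.095 2.424 -3.654
endloop
endfacet
facet normal -0.698 0.697 -0.167
outer loop
vertex -0.798 2.841 -3.155
vertex -1.095 2.424 -3.654
vertex -1.308 2.374 -2.973
endloop
endfacet
facet normal 0.546 0.261 0.796
outer loop
vertex -0.166 2.558 -2.978
vertex -0.734 2.457 -2.555
vertex -0.285 1.916 -2.686
endloop
endfacet
facet normal -0.594 0.077 0.801
outer loop
vertex -0.734 2.457 -2.555
vertex -1.308 2.374 -2.973
vertex -0.991 1.803 -2.683
endloop
endfacet
facet normal -0.954 0.043 -0.295
outer loop
vertex -1.308 2.374 -2.973
vertex -1.095 2.424 -3.654
vertex -1.214 1.782 -3.362
endloop
endfacet
facet normal -0.037 0.206 -0.978
outer loop
vertex -1.095 2.424 -3.654
vertex -0.389 2.537 -3.657
vertex -0.646 1.883 -3.785
endloop
endfacet
facet normal 0.890 0.340 -0.303
outer loop
vertex -0.389 2.537 -3.657
vertex -0.166 2.558 -2.978
vertex -0.072 1.966 -3.367
endloop
endfacet
facet normal 0.130 -0.798 0.589
outer loop
vertex -0.582 1.499 -3.185
vertex -0.285 1.916 -2.686
vertex -0.991 1.803 -2.683
endloop
endfacet
facet normal -0.442 -0.880 0.173
outer loop
vertex -0.582 1.499 -3.185
vertex -0.991 1.803 -2.683
vertex -1.214 1.782 -3.362
endloop
endfacet
facet normal -0.230 -0.831 -0.507
outer loop
vertex -0.582 1.499 -3.185
vertex -1.214 1.782 -3.362
vertex -0.646 1.883 -3.785
endloop
endfacet
facet normal 0.475 -0.717 -0.510
outer loop
vertex -0.582 1.499 -3.185
vertex -0.646 1.883 -3.785
vertex -0.072 1.966 -3.367
endloop
endfacet
facet normal 0.698 -0.697 0.167
outer loop
vertex -0.582 1.499 -3.185
vertex -0.072 1.966 -3.367
vertex -0.285 1.916 -2.686
endloop
endfacet
facet normal 0.037 -0.206 0.978
outer loop
vertex -0.991 1.803 -2.683
vertex -0.285 1.916 -2.686
vertex -0.734 2.457 -2.555
endloop
endfacet
facet normal -0.890 -0.340 0.303
outer loop
vertex -1.214 1.782 -3.362
vertex -0.991 1.803 -2.683
vertex -1.308 2.374 -2.973
endloop
endfacet
facet normal -0.546 -0.261 -0.796
outer loop
vertex -0.646 1.883 -3.785
vertex -1.214 1.782 -3.362
vertex -1.095 2.424 -3.654
endloop
endfacet
facet normal 0.594 -0.077 -0.801
outer loop
vertex -0.072 1.966 -3.367
vertex -0.646 1.883 -3.785
vertex -0.389 2.537 -3.657
endloop
endfacet
facet normal 0.954 -0.043 0.295
outer loop
vertex -0.285 1.916 -2.686
vertex -0.072 1.966 -3.367
vertex -0.166 2.558 -2.978
endloop
endfacet
facet normal 0.223 0.223 -0.949
outer loop
vertex 4.192 -1.532 -1.92
vertex 3.226 -1.614 -2.166
vertex 3.594 -0.732 -1.872
endloop
endfacet
facet normal 0.475 0.306 0.825
outer loop
vertex 4.192 -1.532 -1.92
vertex 3.594 -0.732 -1.872
vertex 2.974 -1.866 -1.094
endloop
endfacet
facet normal 0.223 0.223 -0.949
outer loop
vertex 3.594 -0.732 -1.872
vertex 3.226 -1.614 -2.166
vertex 2.628 -0.814 -2.118
endloop
endfacet
facet normal -0.241 0.635 0.734
outer loop
vertex 3.594 -0.732 -1.872
vertex 2.628 -0.814 -2.118
vertex 2.974 -1.866 -1.094
endloop
endfacet
facet normal 0.224 0.224 -0.949
outer loop
vertex 2.628 -0.814 -2.118
vertex 3.226 -1.614 -2.166
vertex 2.26 -1.696 -2.413
endloop
endfacet
facet normal -0.852 0.193 0.486
outer loop
vertex 2.628 -0.814 -2.118
vertex 2.26 -1.696 -2.413
vertex 2.974 -1.866 -1.094
endloop
endfacet
facet normal 0.224 0.223 -0.949
outer loop
vertex 2.26 -1.696 -2.413
vertex 3.226 -1.614 -2.166
vertex 2.859 -2.496 -2.46
endloop
endfacet
facet normal -0.746 -0.578 0.330
outer loop
vertex 2.26 -1.696 -2.413
vertex 2.859 -2.496 -2.46
vertex 2.974 -1.866 -1.094
endloop
endfacet
facet normal 0.223 0.224 -0.949
outer loop
vertex 2.859 -2.496 -2.46
vertex 3.226 -1.614 -2.166
vertex 3.824 -2.414 -2.214
endloop
endfacet
facet normal -0.030 -0.907 0.421
outer loop
vertex 2.859 -2.496 -2.46
vertex 3.824 -2.414 -2.214
vertex 2.974 -1.866 -1.094
endloop
endfacet
facet normal 0.223 0.223 -0.949
outer loop
vertex 3.824 -2.414 -2.214
vertex 3.226 -1.614 -2.166
vertex 4.192 -1.532 -1.92
endloop
endfacet
facet normal 0.581 -0.465 0.668
outer loop
vertex 3.824 -2.414 -2.214
vertex 4.192 -1.532 -1.92
vertex 2.974 -1.866 -1.094
endloop
endfacet
facet normal 0.060 -0.862 -0.503
outer loop
vertex -2.753 -1.288 -1.041
vertex -2.953 -0.971 -1.608
vertex -2.291 -1.013 -1.457
endloop
endfacet
facet normal 0.664 0.014 0.747
outer loop
vertex -2.753 -1.288 -1.041
vertex -2.291 -1.013 -1.457
vertex -3.047 0.391 -0.812
endloop
endfacet
facet normal 0.060 -0.862 -0.503
outer loop
vertex -2.291 -1.013 -1.457
vertex -2.953 -0.971 -1.608
vertex -2.491 -0.696 -2.024
endloop
endfacet
facet normal 0.873 0.487 -0.036
outer loop
vertex -2.291 -1.013 -1.457
vertex -2.491 -0.696 -2.024
vertex -3.047 0.391 -0.812
endloop
endfacet
facet normal 0.059 -0.862 -0.504
outer loop
vertex -2.491 -0.696 -2.024
vertex -2.953 -0.971 -1.608
vertex -3.153 -0.653 -2.175
endloop
endfacet
facet normal 0.188 0.773 -0.606
outer loop
vertex -2.491 -0.696 -2.024
vertex -3.153 -0.653 -2.175
vertex -3.047 0.391 -0.812
endloop
endfacet
facet normal 0.060 -0.862 -0.504
outer loop
vertex -3.153 -0.653 -2.175
vertex -2.953 -0.971 -1.608
vertex -3.615 -0.929 -1.758
endloop
endfacet
facet normal -0.707 0.587 -0.395
outer loop
vertex -3.153 -0.653 -2.175
vertex -3.615 -0.929 -1.758
vertex -3.047 0.391 -0.812
endloop
endfacet
facet normal 0.059 -0.862 -0.503
outer loop
vertex -3.615 -0.929 -1.758
vertex -2.953 -0.971 -1.608
vertex -3.415 -1.246 -1.191
endloop
endfacet
facet normal -0.915 0.116 0.387
outer loop
vertex -3.615 -0.929 -1.758
vertex -3.415 -1.246 -1.191
vertex -3.047 0.391 -0.812
endloop
endfacet
facet normal 0.059 -0.862 -0.503
outer loop
vertex -3.415 -1.246 -1.191
vertex -2.953 -0.971 -1.608
vertex -2.753 -1.288 -1.041
endloop
endfacet
facet normal -0.228 -0.171 0.959
outer loop
vertex -3.415 -1.246 -1.191
vertex -2.753 -1.288 -1.041
vertex -3.047 0.391 -0.812
endloop
endfacet

endsolid


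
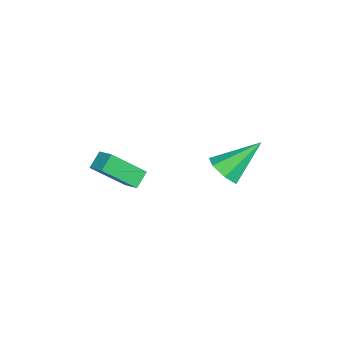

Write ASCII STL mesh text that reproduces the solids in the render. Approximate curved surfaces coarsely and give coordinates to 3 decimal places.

solid 
facet normal 0.272 -0.697 -0.663
outer loop
vertex -1.573 1.342 0.55
vertex -1.993 1.791 -0.094
vertex -1.148 1.866 0.174
endloop
endfacet
facet normal 0.647 0.022 0.762
outer loop
vertex -1.573 1.342 0.55
vertex -1.148 1.866 0.174
vertex -2.587 3.309 1.354
endloop
endfacet
facet normal 0.272 -0.696 -0.664
outer loop
vertex -1.148 1.866 0.174
vertex -1.993 1.791 -0.094
vertex -1.359 2.334 -0.403
endloop
endfacet
facet normal 0.772 0.602 0.206
outer loop
vertex -1.148 1.866 0.174
vertex -1.359 2.334 -0.403
vertex -2.587 3.309 1.354
endloop
endfacet
facet normal 0.272 -0.696 -0.664
outer loop
vertex -1.359 2.334 -0.403
vertex -1.993 1.791 -0.094
vertex -2.047 2.393 -0.747
endloop
endfacet
facet normal 0.245 0.910 -0.334
outer loop
vertex -1.359 2.334 -0.403
vertex -2.047 2.393 -0.747
vertex -2.587 3.309 1.354
endloop
endfacet
facet normal 0.273 -0.696 -0.664
outer loop
vertex -2.047 2.393 -0.747
vertex -1.993 1.791 -0.094
vertex -2.695 1.999 -0.6
endloop
endfacet
facet normal -0.536 0.714 -0.449
outer loop
vertex -2.047 2.393 -0.747
vertex -2.695 1.999 -0.6
vertex -2.587 3.309 1.354
endloop
endfacet
facet normal 0.272 -0.696 -0.664
outer loop
vertex -2.695 1.999 -0.6
vertex -1.993 1.791 -0.094
vertex -2.814 1.448 -0.071
endloop
endfacet
facet normal -0.985 0.161 -0.054
outer loop
vertex -2.695 1.999 -0.6
vertex -2.814 1.448 -0.071
vertex -2.587 3.309 1.354
endloop
endfacet
facet normal 0.272 -0.696 -0.664
outer loop
vertex -2.814 1.448 -0.071
vertex -1.993 1.791 -0.094
vertex -2.314 1.156 0.44
endloop
endfacet
facet normal -0.762 -0.333 0.556
outer loop
vertex -2.814 1.448 -0.071
vertex -2.314 1.156 0.44
vertex -2.587 3.309 1.354
endloop
endfacet
facet normal 0.273 -0.696 -0.664
outer loop
vertex -2.314 1.156 0.44
vertex -1.993 1.791 -0.094
vertex -1.573 1.342 0.55
endloop
endfacet
facet normal -0.037 -0.394 0.918
outer loop
vertex -2.314 1.156 0.44
vertex -1.573 1.342 0.55
vertex -2.587 3.309 1.354
endloop
endfacet
facet normal -0.673 0.390 0.629
outer loop
vertex -0.77 -3.241 1.792
vertex -0.15 -2.689 2.113
vertex -1.276 -1.859 0.393
endloop
endfacet
facet normal -0.697 -0.620 -0.360
outer loop
vertex -0.67 -2.211 -0.173
vertex -0.77 -3.241 1.792
vertex -1.276 -1.859 0.393
endloop
endfacet
facet normal -0.672 0.391 0.629
outer loop
vertex -1.276 -1.859 0.393
vertex -0.15 -2.689 2.113
vertex -0.655 -1.308 0.714
endloop
endfacet
facet normal -0.248 0.681 -0.689
outer loop
vertex -0.655 -1.308 0.714
vertex -0.67 -2.211 -0.173
vertex -1.276 -1.859 0.393
endloop
endfacet
facet normal 0.249 -0.680 0.689
outer loop
vertex -0.77 -3.241 1.792
vertex 0.456 -3.041 1.547
vertex -0.15 -2.689 2.113
endloop
endfacet
facet normal -0.697 -0.620 -0.360
outer loop
vertex -0.165 -3.592 1.226
vertex -0.77 -3.241 1.792
vertex -0.67 -2.211 -0.173
endloop
endfacet
facet normal 0.249 -0.681 0.688
outer loop
vertex -0.165 -3.592 1.226
vertex 0.456 -3.041 1.547
vertex -0.77 -3.241 1.792
endloop
endfacet
facet normal 0.697 0.620 0.361
outer loop
vertex -0.15 -2.689 2.113
vertex 0.456 -3.041 1.547
vertex -0.655 -1.308 0.714
endloop
endfacet
facet normal -0.249 0.681 -0.689
outer loop
vertex -0.05 -1.659 0.148
vertex -0.67 -2.211 -0.173
vertex -0.655 -1.308 0.714
endloop
endfacet
facet normal 0.697 0.620 0.360
outer loop
vertex -0.655 -1.308 0.714
vertex 0.456 -3.041 1.547
vertex -0.05 -1.659 0.148
endloop
endfacet
facet normal 0.673 -0.390 -0.628
outer loop
vertex -0.05 -1.659 0.148
vertex -0.165 -3.592 1.226
vertex -0.67 -2.211 -0.173
endloop
endfacet
facet normal 0.672 -0.391 -0.629
outer loop
vertex 0.456 -3.041 1.547
vertex -0.165 -3.592 1.226
vertex -0.05 -1.659 0.148
endloop
endfacet

endsolid
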